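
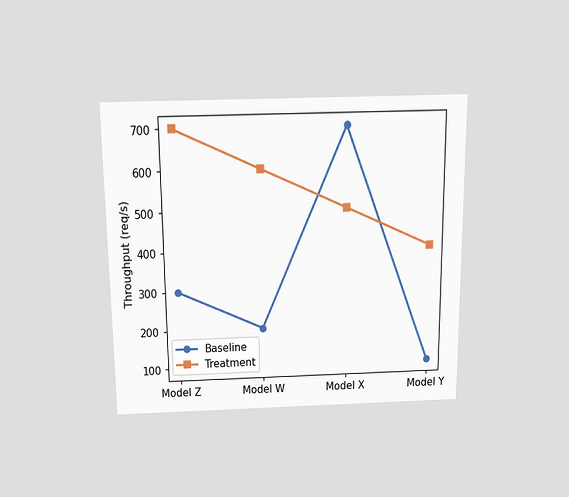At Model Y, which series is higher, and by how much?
The chart is viewed slightly from above. At Model Y, Treatment sits above the other line by 300req/s.

Treatment, by 300req/s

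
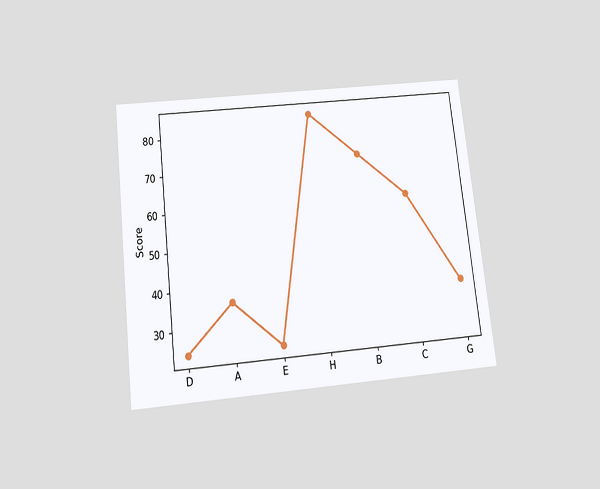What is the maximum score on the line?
The chart is tilted about 6° counter-clockwise and viewed slightly from below. The highest point is at H, and reading across to the y-axis gives 84.

84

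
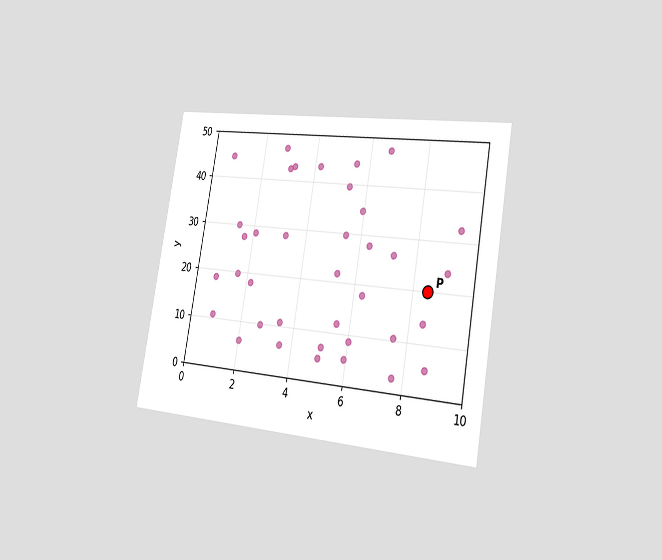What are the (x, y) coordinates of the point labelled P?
The chart is tilted about 10° clockwise and viewed slightly from the right. Following the gridlines from P to each axis, P sits at (8.5, 20).

(8.5, 20)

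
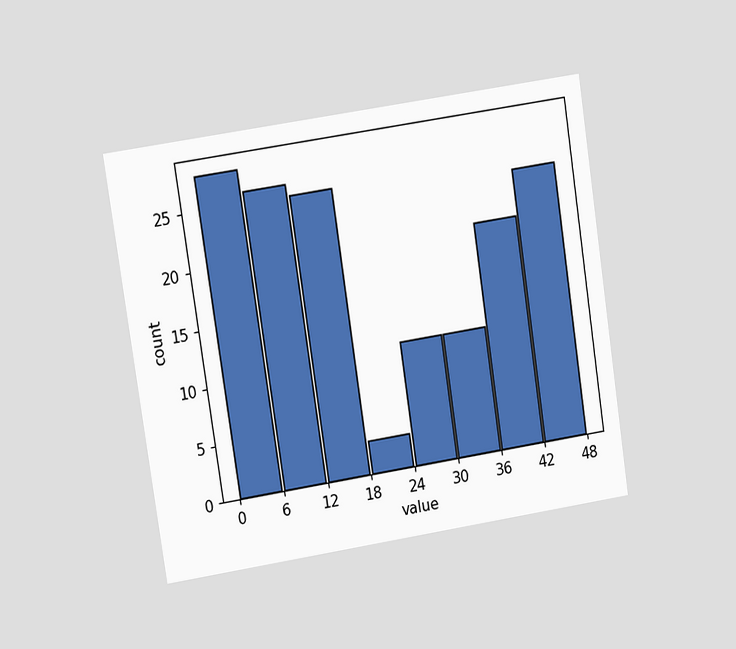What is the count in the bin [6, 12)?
The chart is tilted about 9° counter-clockwise and viewed at a slight angle. The [6, 12) bin has height 26.

26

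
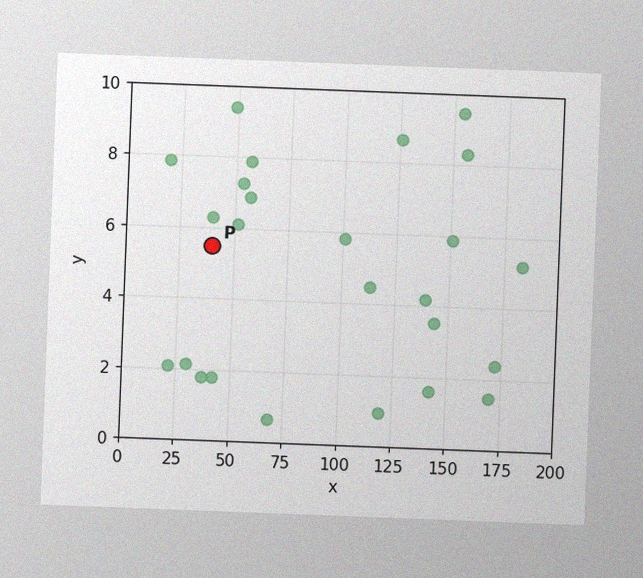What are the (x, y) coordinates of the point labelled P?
(40, 5.5)

The chart is tilted about 2° clockwise, with some photo noise. Following the gridlines from P to each axis, P sits at (40, 5.5).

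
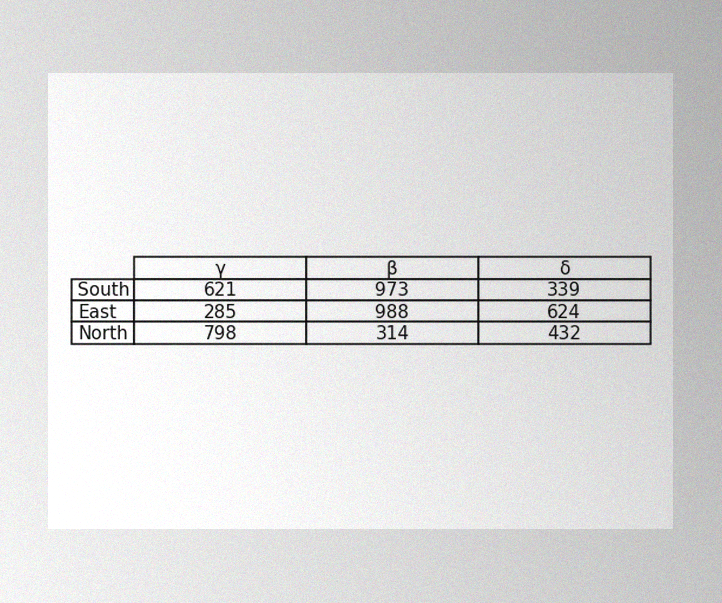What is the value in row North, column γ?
The image has some photo noise and uneven lighting. The (North, γ) cell reads 798.

798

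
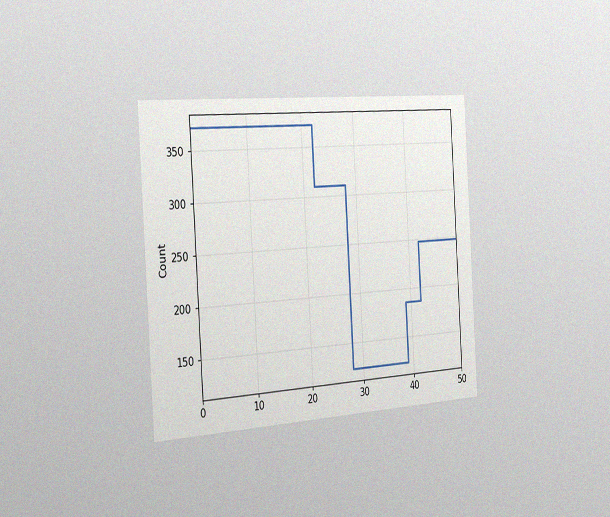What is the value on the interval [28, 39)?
The chart is tilted about 3° counter-clockwise and viewed slightly from the left, with some photo noise. On [28, 39) the step sits at 124.

124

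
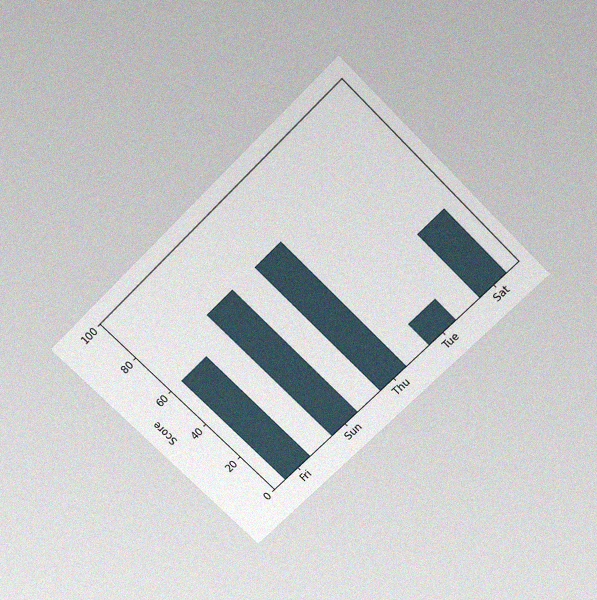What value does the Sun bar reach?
The chart is tilted about 45° counter-clockwise and viewed slightly from above, with some photo noise. Reading along the chart's y-axis, the Sun bar reaches 72.

72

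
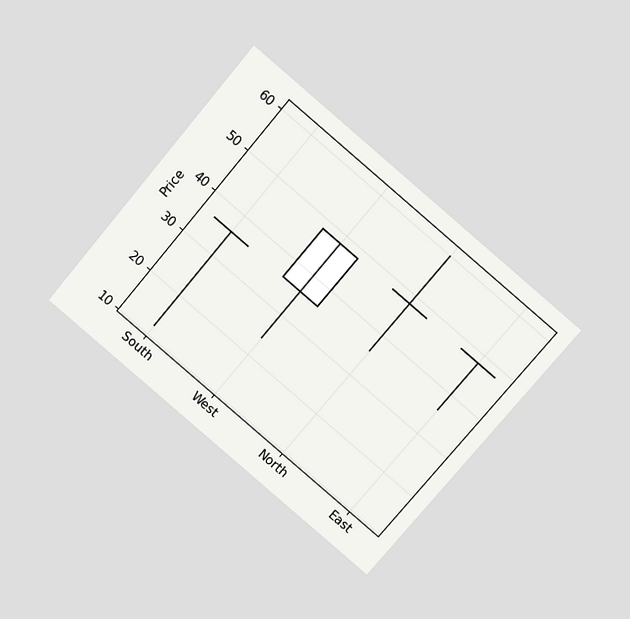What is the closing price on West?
The chart is tilted about 40° clockwise and viewed slightly from above. The West candle closes at 48.

48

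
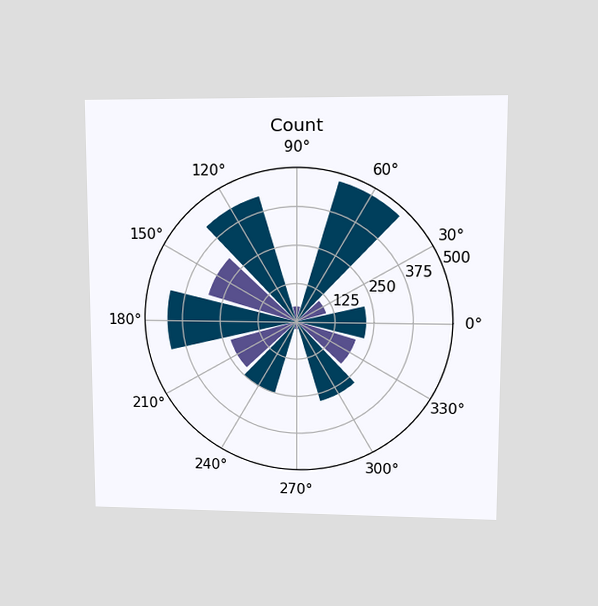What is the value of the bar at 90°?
50

The chart is viewed at a slight angle. The bar at 90° reaches 50 on the radial axis.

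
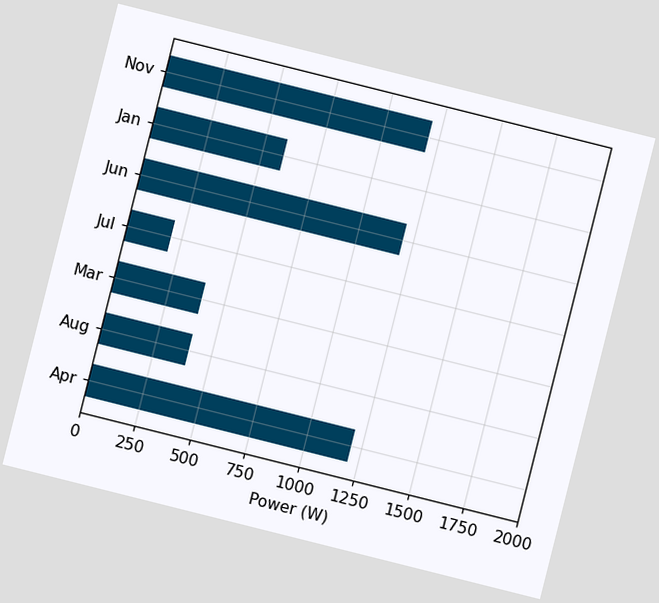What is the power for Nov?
The chart is tilted about 14° clockwise. Reading along the chart's x-axis, the Nov bar reaches 1200W.

1200W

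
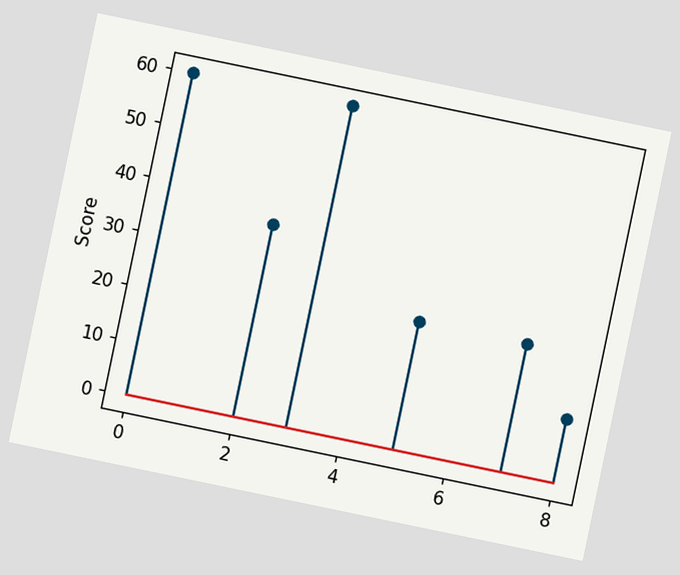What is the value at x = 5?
The chart is tilted about 12° clockwise. The stem at x=5 reaches 24.

24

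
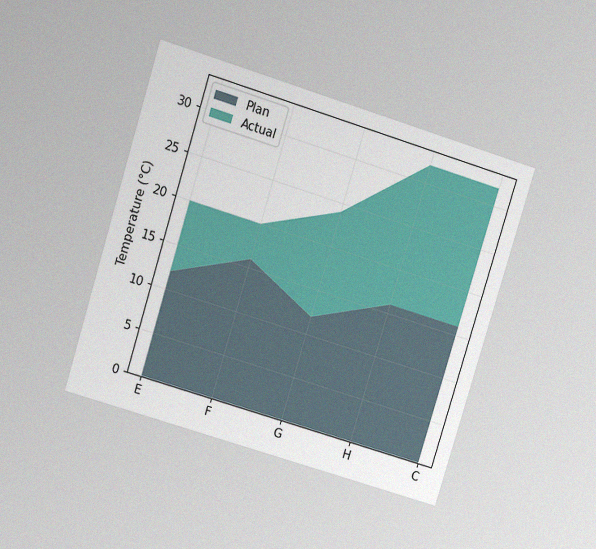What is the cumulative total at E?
The chart is tilted about 17° clockwise and viewed at a slight angle, with some photo noise. The stacked total at E reaches 20°C.

20°C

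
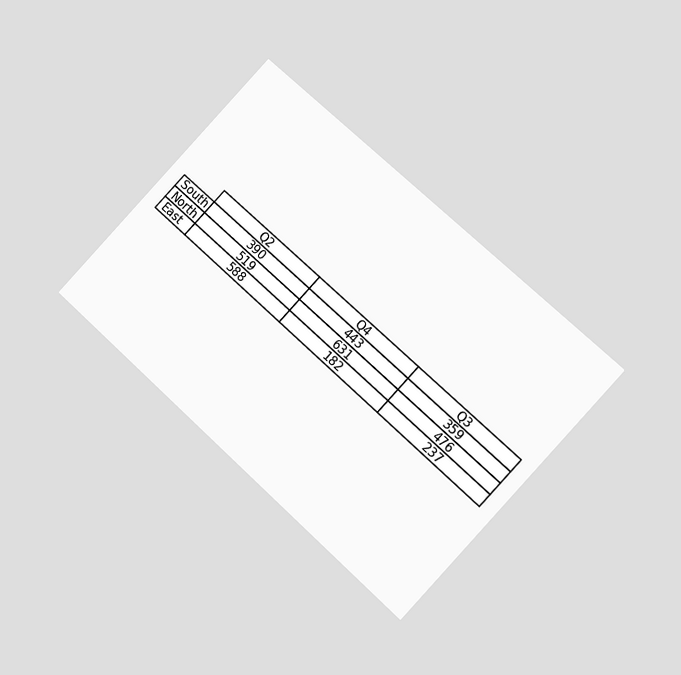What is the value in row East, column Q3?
237

The chart is tilted about 43° clockwise and viewed at a slight angle. The (East, Q3) cell reads 237.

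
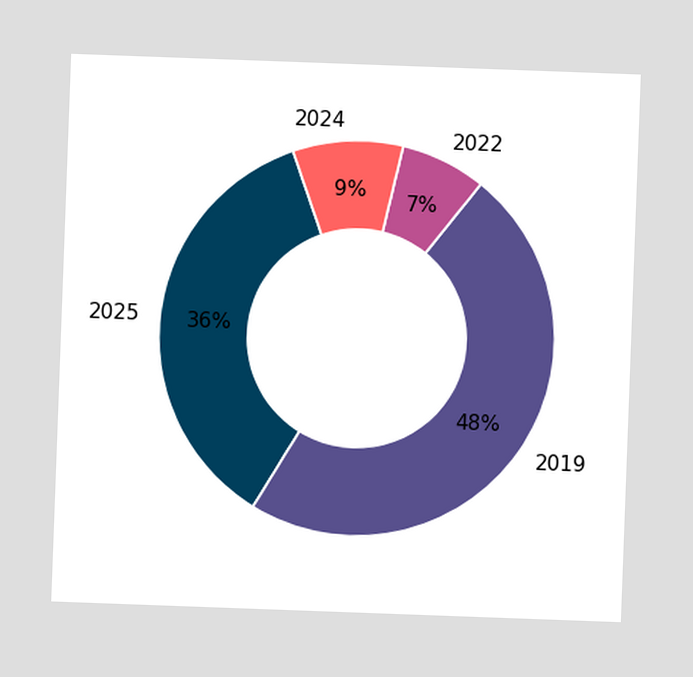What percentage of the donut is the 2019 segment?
48%

The chart is tilted about 2° clockwise. The 2019 segment takes up 48% of the ring.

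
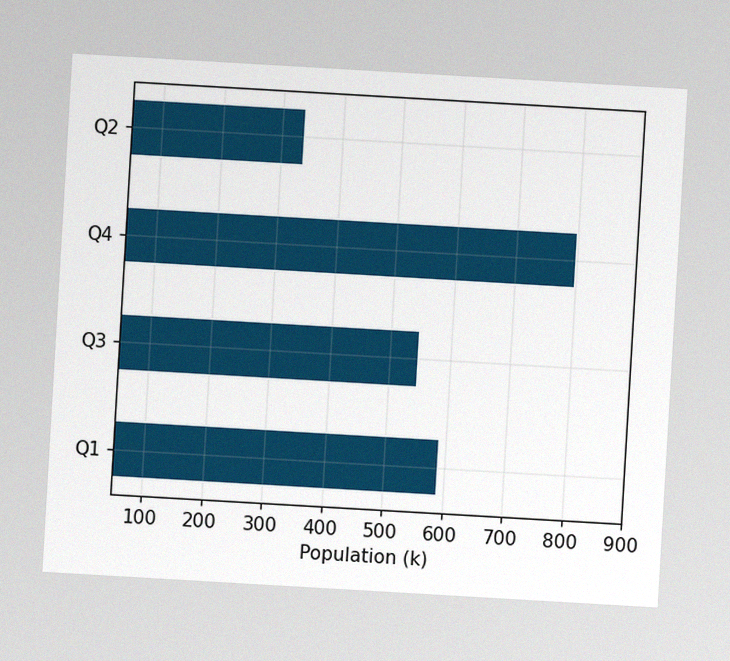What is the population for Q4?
798k

The chart is tilted about 3° clockwise, with some photo noise. Reading along the chart's x-axis, the Q4 bar reaches 798k.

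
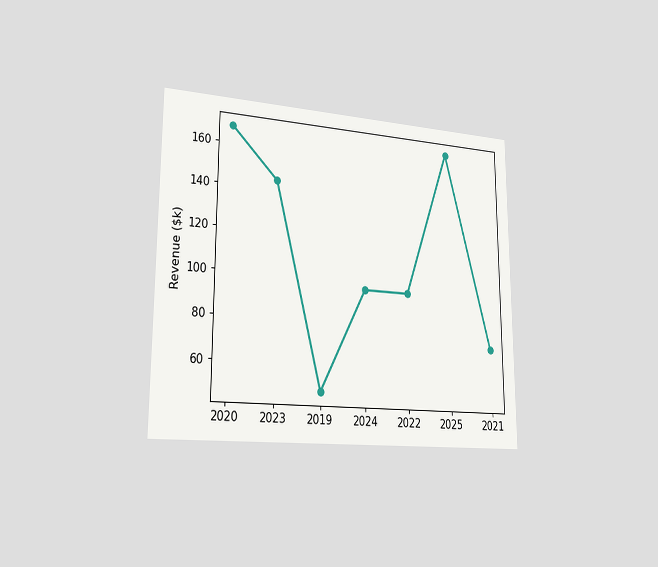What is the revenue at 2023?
The chart is viewed slightly from the left. At 2023, the line is at $144k.

$144k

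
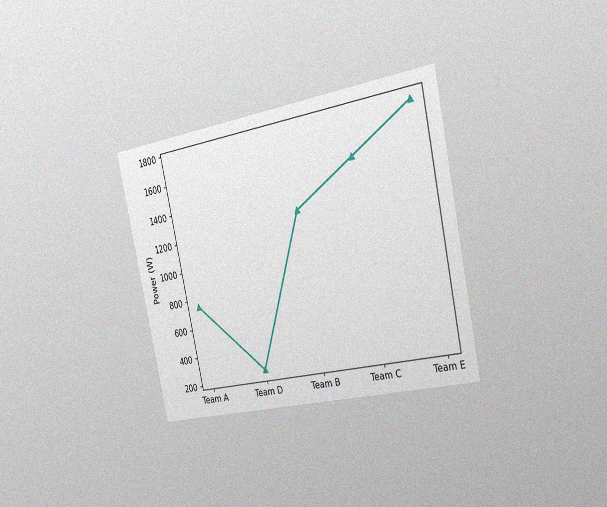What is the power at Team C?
1500W

The chart is tilted about 12° counter-clockwise and viewed slightly from the right, with some photo noise. At Team C, the line is at 1500W.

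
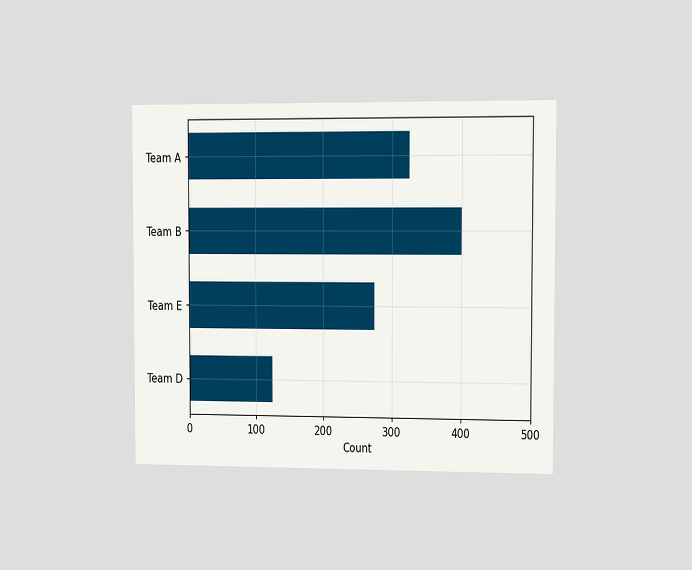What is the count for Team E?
275

The chart is viewed slightly from the right. Reading along the chart's x-axis, the Team E bar reaches 275.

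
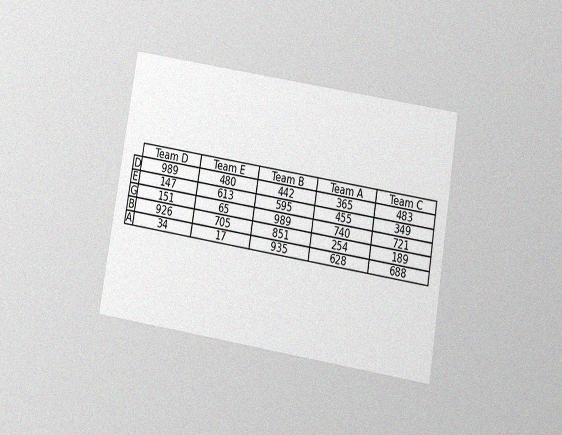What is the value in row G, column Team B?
The chart is tilted about 9° clockwise and viewed slightly from below, with some photo noise. The (G, Team B) cell reads 989.

989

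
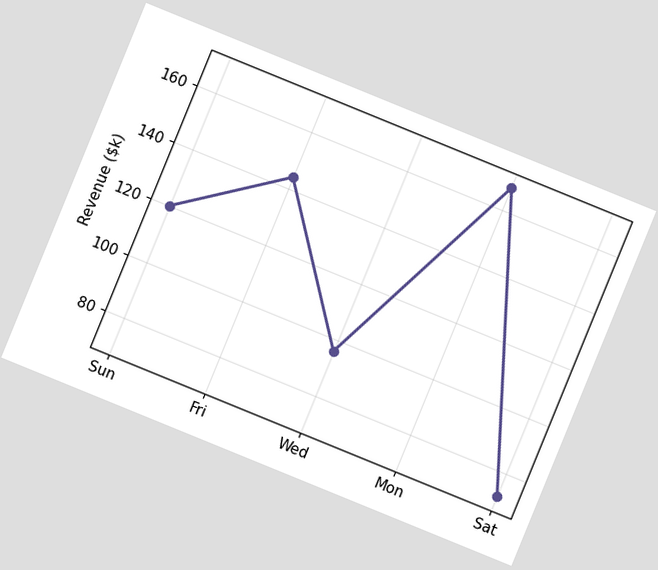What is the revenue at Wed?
$96k

The chart is tilted about 22° clockwise. At Wed, the line is at $96k.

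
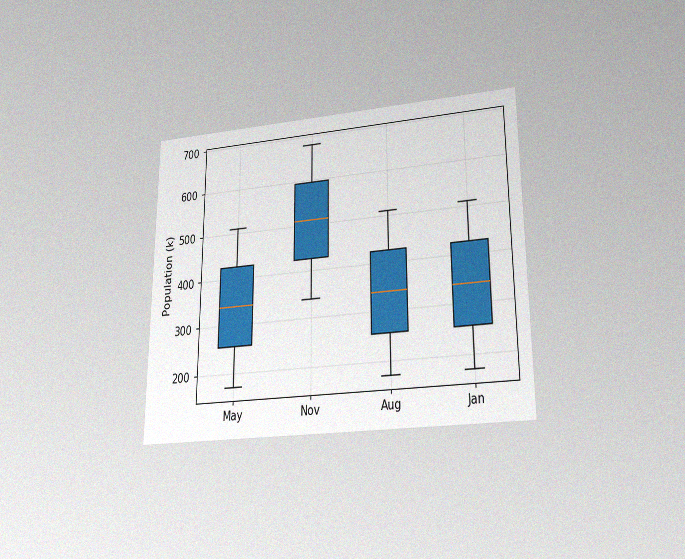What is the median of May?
The chart is viewed slightly from below, with some photo noise. The median line in the May box sits at 340k.

340k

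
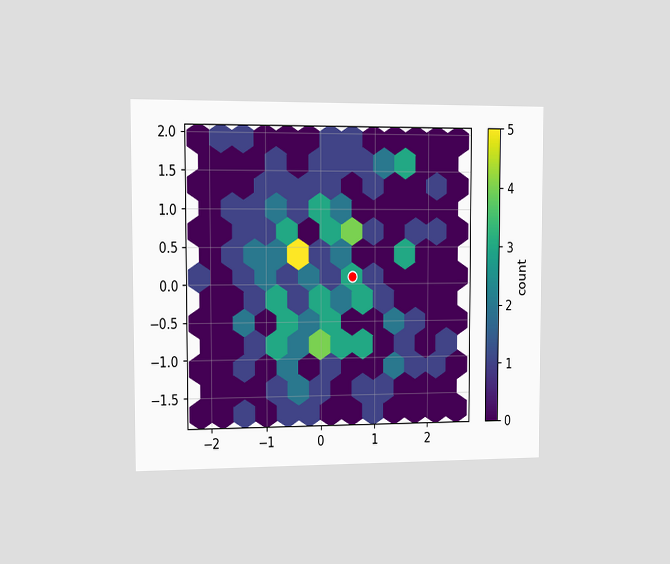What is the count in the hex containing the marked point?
The chart is viewed slightly from the left. The marked hex reads 3 on the colorbar.

3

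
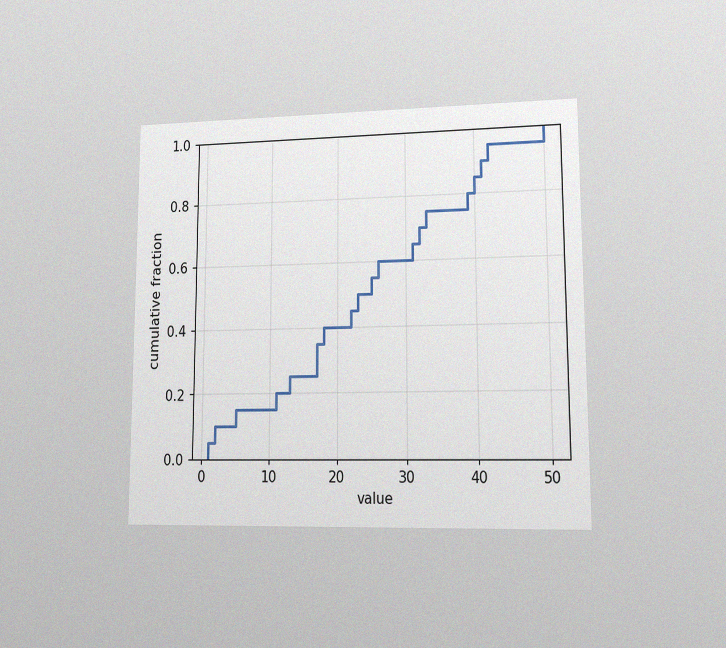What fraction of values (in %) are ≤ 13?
25%

The chart is viewed at a slight angle, with some photo noise. At x=13 the ECDF step is at 25%.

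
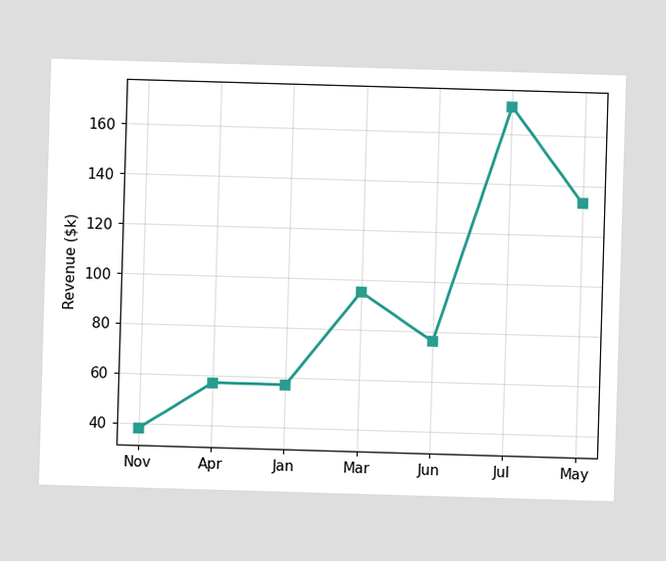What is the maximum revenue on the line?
$171k

The highest point is at Jul, and reading across to the y-axis gives $171k.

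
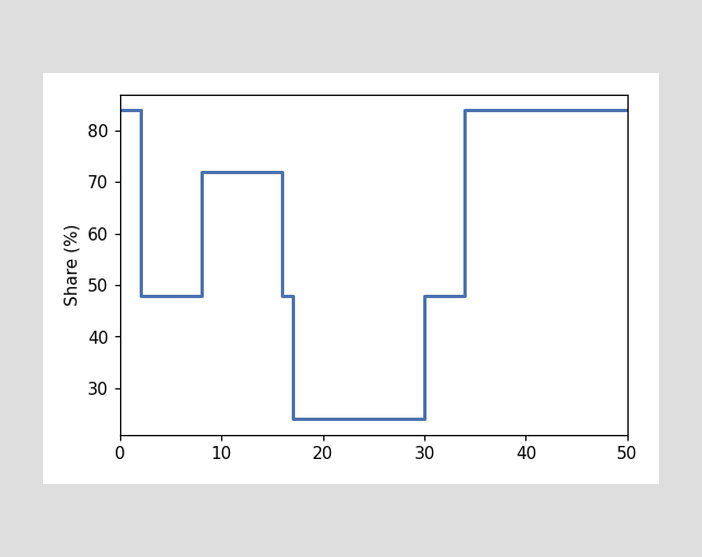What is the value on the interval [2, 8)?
48%

On [2, 8) the step sits at 48%.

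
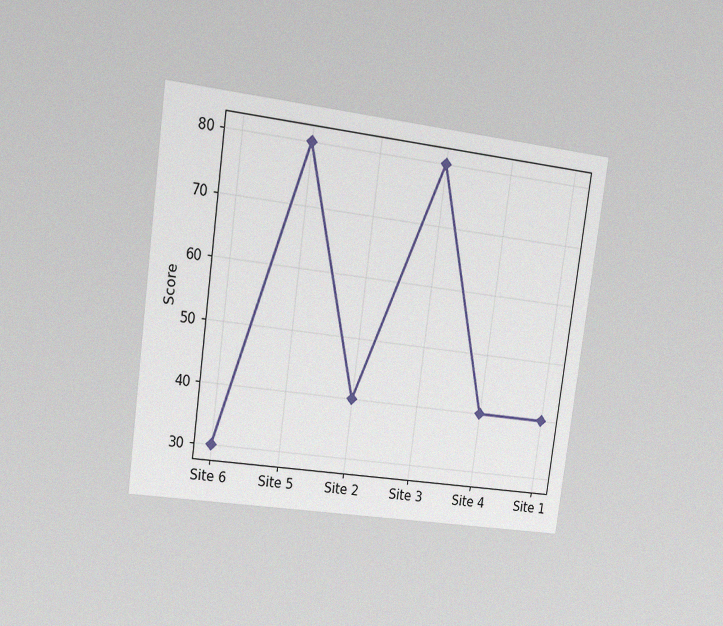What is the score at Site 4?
The chart is tilted about 8° clockwise and viewed at a slight angle, with some photo noise. At Site 4, the line is at 40.

40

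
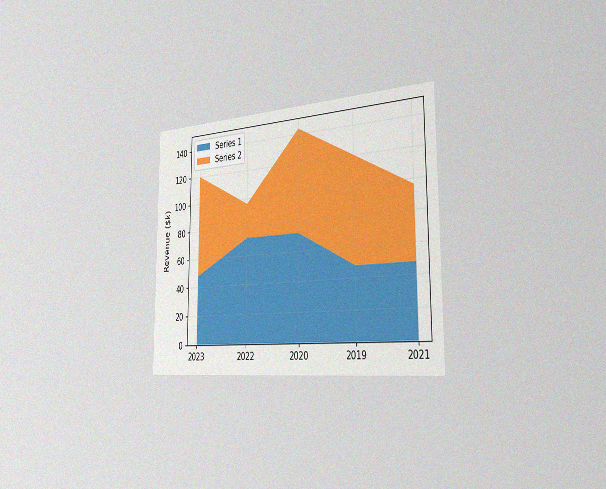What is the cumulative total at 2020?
The chart is viewed slightly from the right, with some photo noise. The stacked total at 2020 reaches $144k.

$144k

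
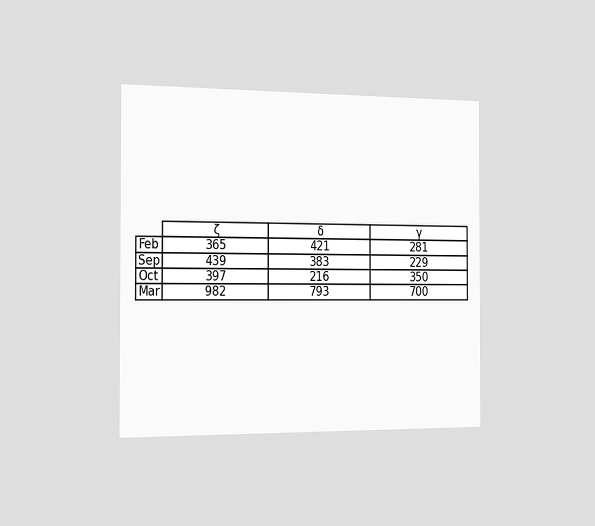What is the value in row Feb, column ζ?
365

The chart is viewed slightly from the left. The (Feb, ζ) cell reads 365.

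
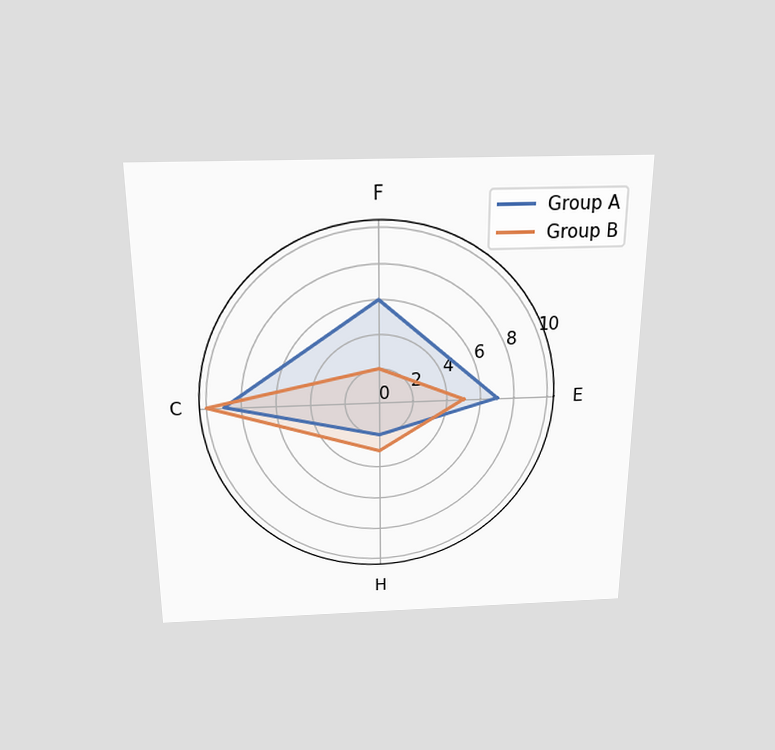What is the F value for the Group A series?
The chart is viewed slightly from above. On the F axis, Group A reaches 6.

6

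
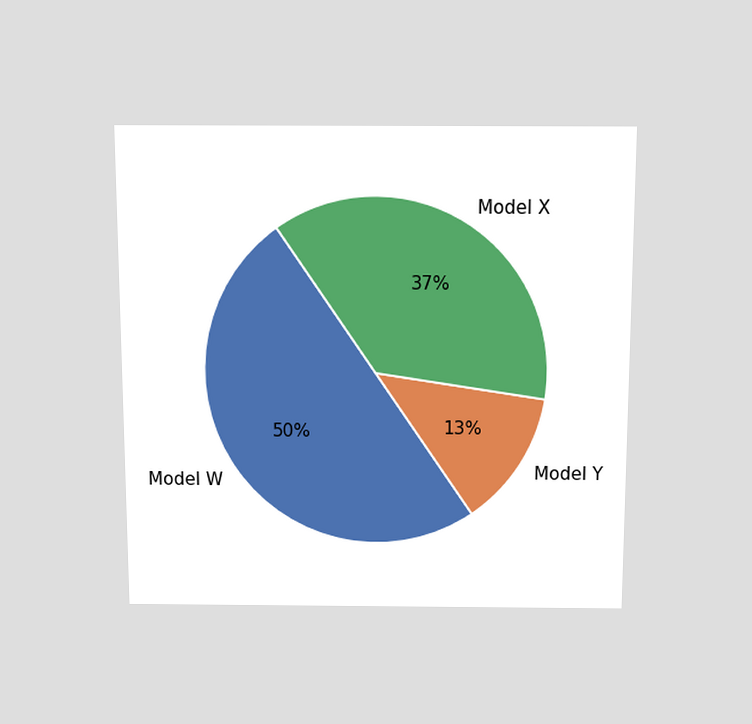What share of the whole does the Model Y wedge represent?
The chart is viewed slightly from above. The Model Y slice takes up 13% of the pie.

13%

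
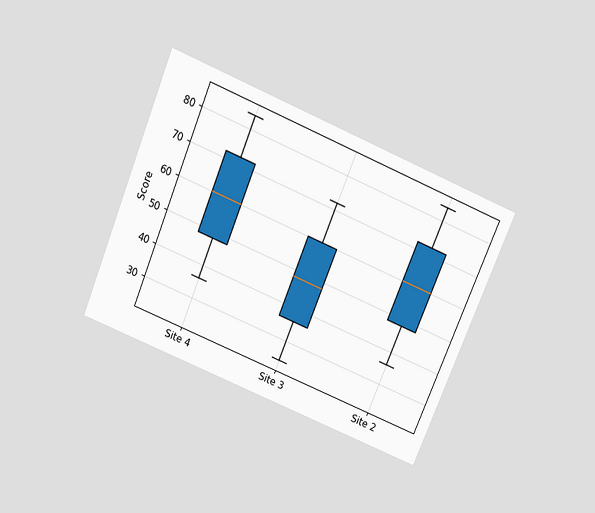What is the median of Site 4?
The chart is tilted about 23° clockwise and viewed slightly from above. The median line in the Site 4 box sits at 60.

60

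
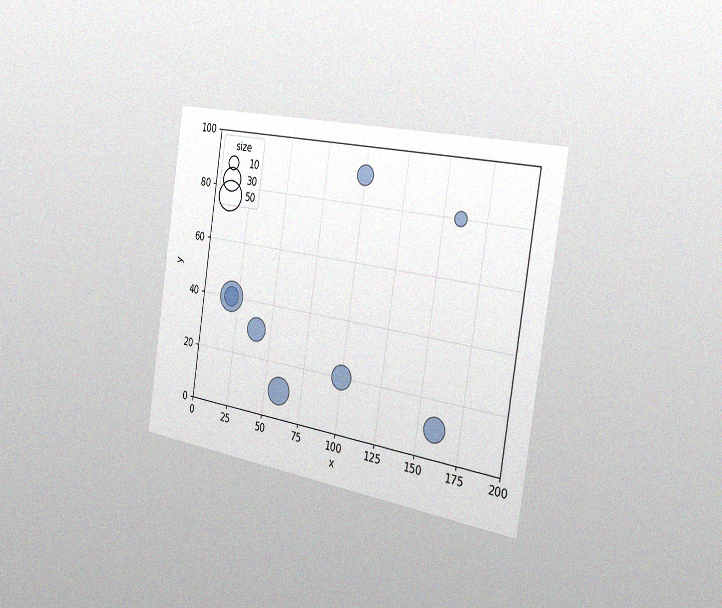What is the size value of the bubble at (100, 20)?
30

The chart is tilted about 9° clockwise and viewed slightly from the right, with some photo noise. Matching the bubble at (100, 20) against the size legend gives 30.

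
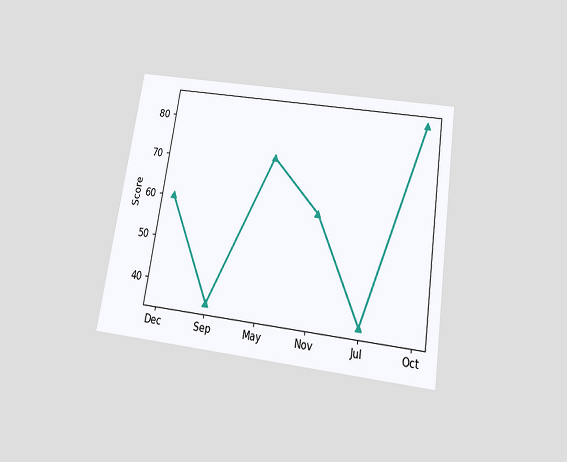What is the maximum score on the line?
84

The chart is tilted about 9° clockwise and viewed slightly from below. The highest point is at Oct, and reading across to the y-axis gives 84.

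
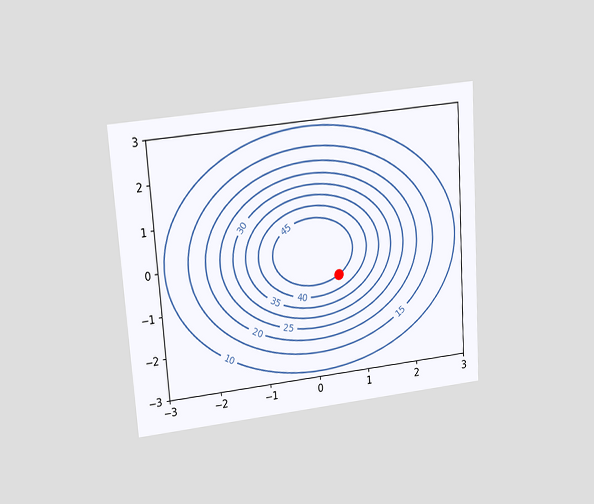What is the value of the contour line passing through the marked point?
45

The chart is tilted about 4° counter-clockwise and viewed slightly from above. The marked point sits on the contour labelled 45.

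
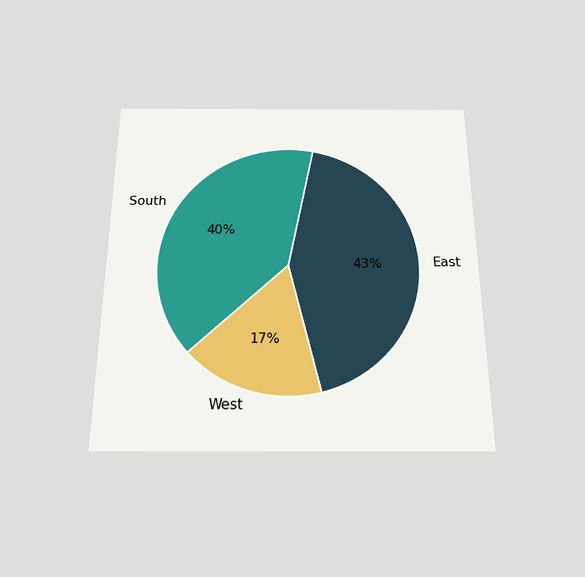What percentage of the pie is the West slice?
17%

The chart is viewed slightly from below. The West slice takes up 17% of the pie.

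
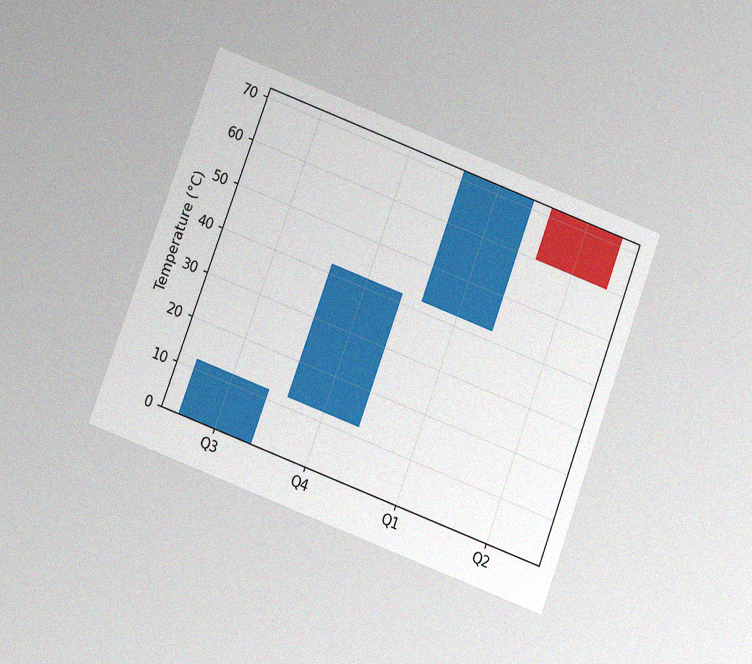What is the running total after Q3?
12°C

The chart is tilted about 20° clockwise and viewed at a slight angle, with some photo noise. After Q3 the running total reaches 12°C.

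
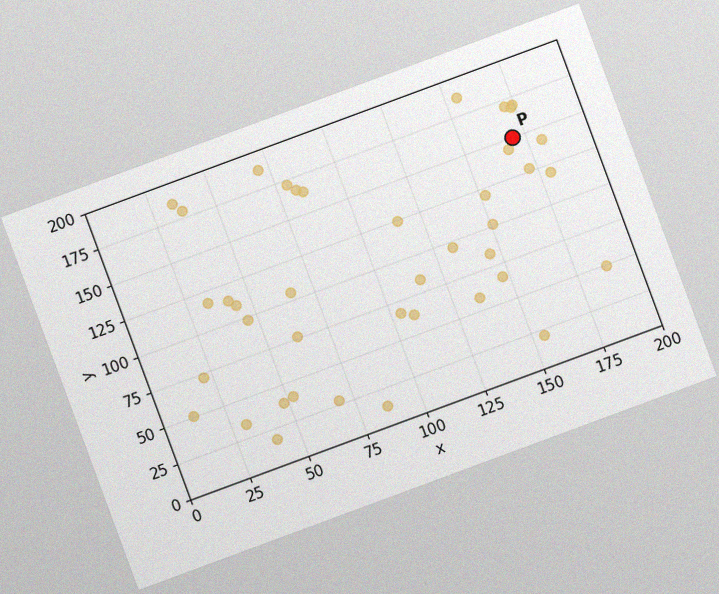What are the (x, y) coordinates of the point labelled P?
(170, 150)

The chart is tilted about 20° counter-clockwise, with some photo noise. Following the gridlines from P to each axis, P sits at (170, 150).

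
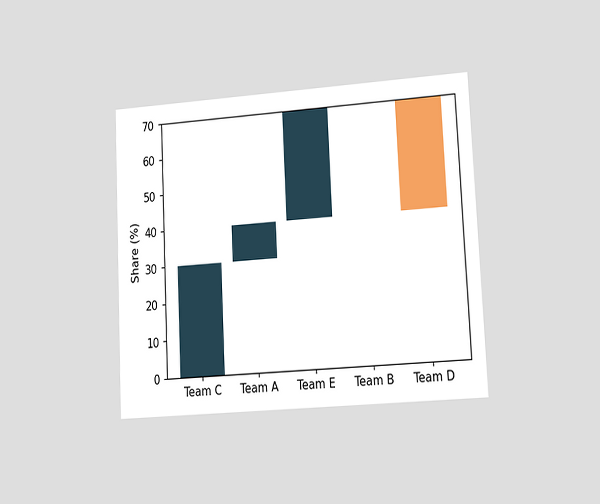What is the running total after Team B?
The chart is tilted about 3° counter-clockwise and viewed at a slight angle. After Team B the running total reaches 70%.

70%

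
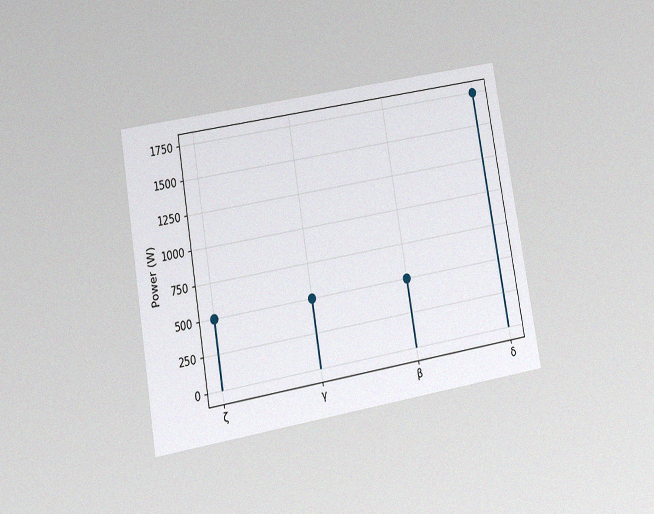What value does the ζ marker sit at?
The chart is tilted about 10° counter-clockwise and viewed at a slight angle, with some photo noise. The ζ marker sits at 500W.

500W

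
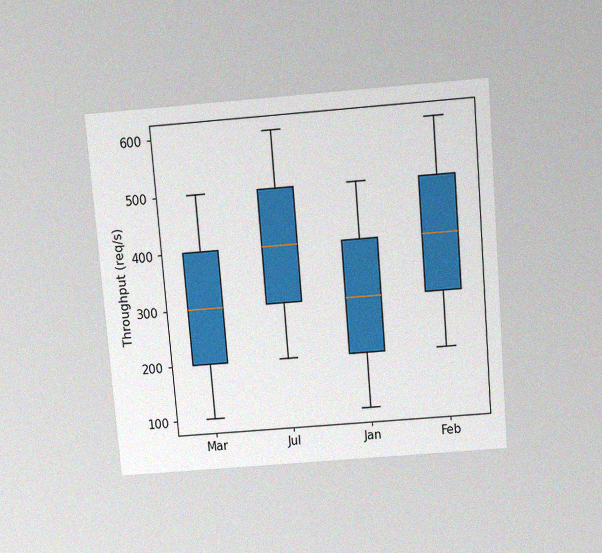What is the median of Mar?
The chart is tilted about 5° counter-clockwise and viewed slightly from above, with some photo noise. The median line in the Mar box sits at 300req/s.

300req/s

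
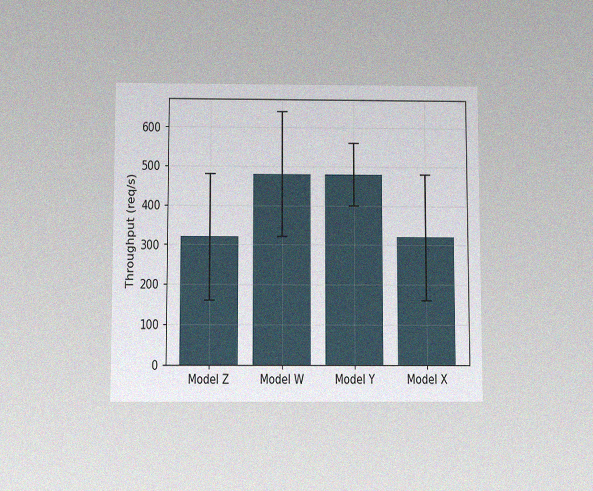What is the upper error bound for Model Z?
The chart is viewed slightly from below, with some photo noise. The Model Z bar's upper whisker reaches 480req/s.

480req/s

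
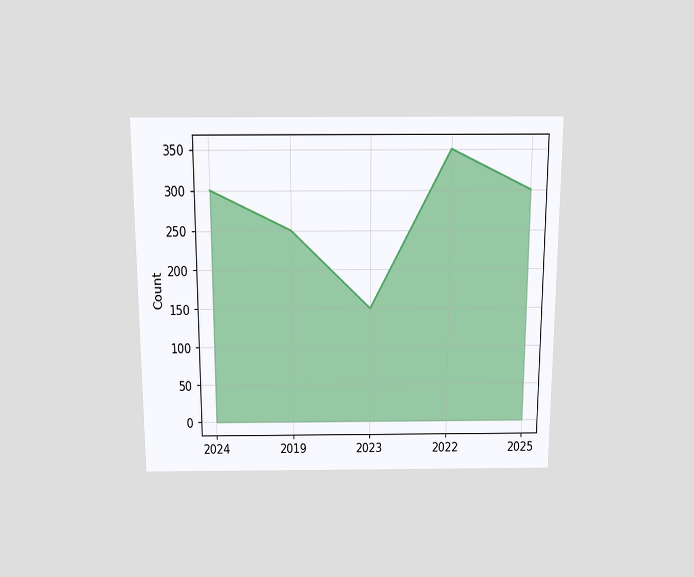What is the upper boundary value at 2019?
250

The chart is viewed slightly from above. At 2019 the upper boundary is at 250.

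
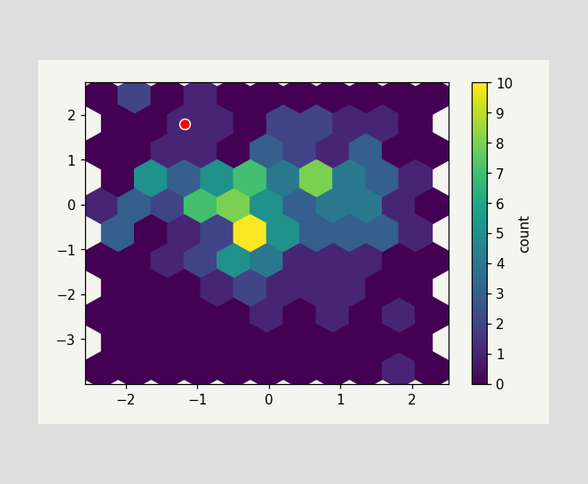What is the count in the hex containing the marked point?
1

The marked hex reads 1 on the colorbar.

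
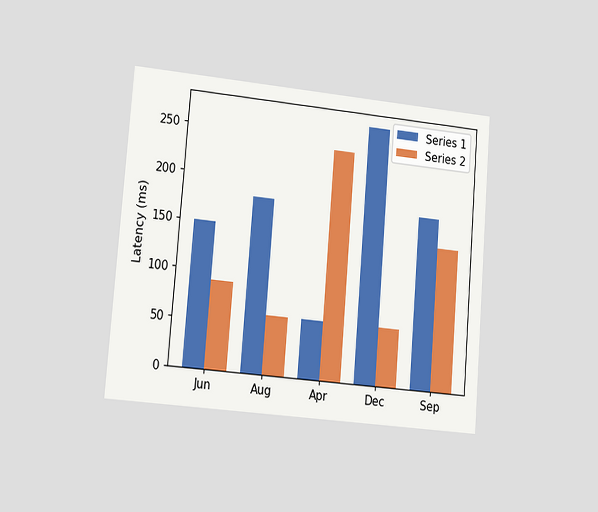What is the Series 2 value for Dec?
The chart is tilted about 5° clockwise and viewed slightly from the left. The Series 2 bar at Dec reaches 60ms on the y-axis.

60ms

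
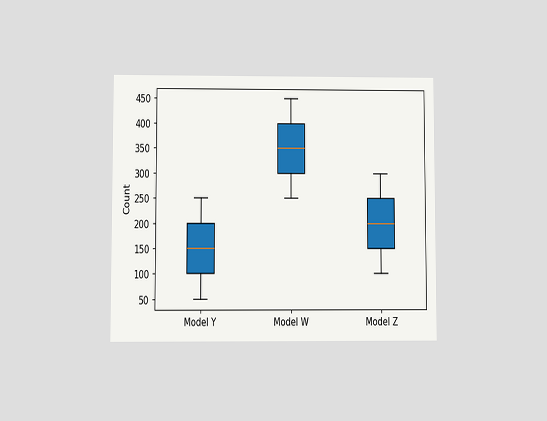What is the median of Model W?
The chart is viewed at a slight angle. The median line in the Model W box sits at 350.

350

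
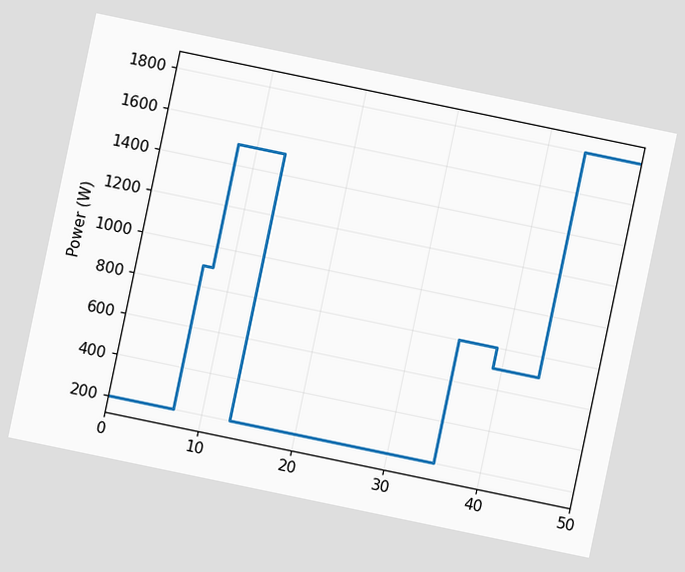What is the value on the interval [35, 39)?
The chart is tilted about 12° clockwise. On [35, 39) the step sits at 800W.

800W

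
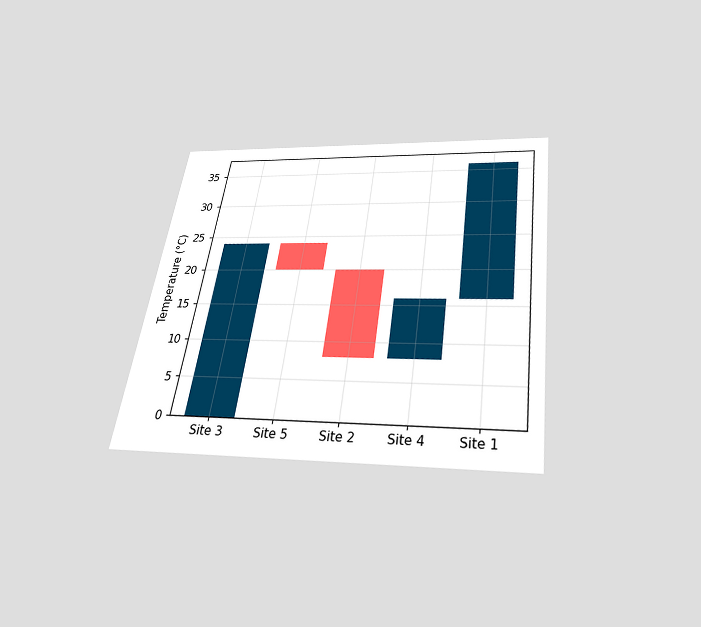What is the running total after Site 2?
The chart is tilted about 8° clockwise and viewed slightly from below. After Site 2 the running total reaches 8°C.

8°C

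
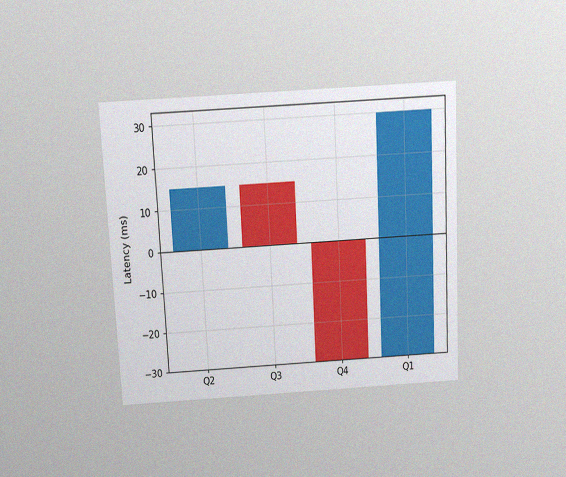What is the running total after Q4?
-30ms

The chart is tilted about 3° counter-clockwise and viewed slightly from above, with some photo noise. After Q4 the running total reaches -30ms.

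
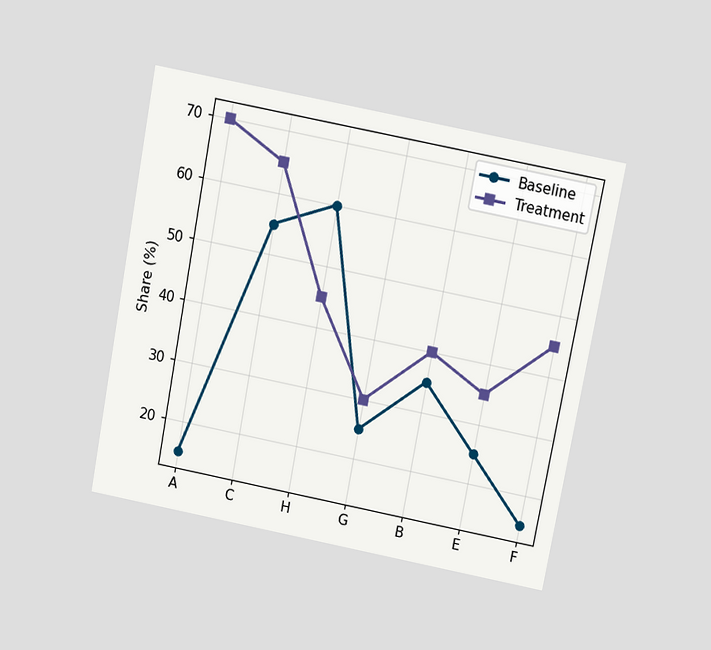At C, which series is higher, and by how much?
The chart is tilted about 11° clockwise and viewed slightly from above. At C, Treatment sits above the other line by 10%.

Treatment, by 10%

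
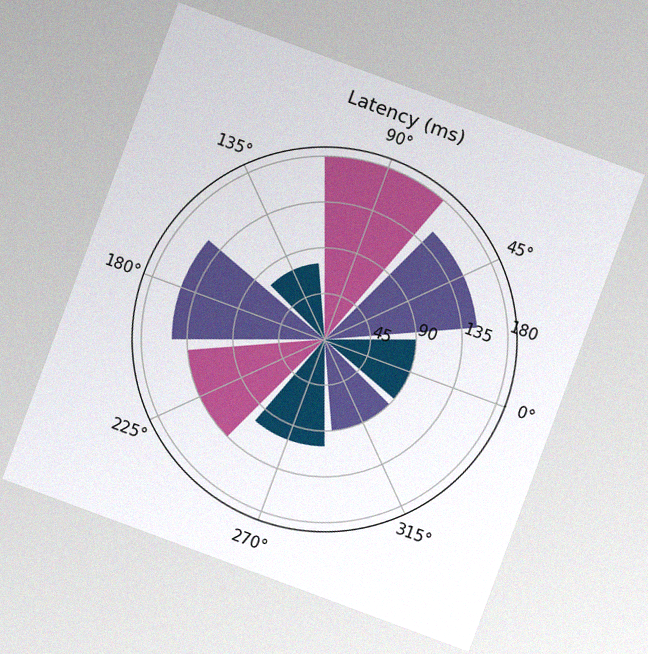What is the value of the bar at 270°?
105ms

The chart is tilted about 20° clockwise, with some photo noise. The bar at 270° reaches 105ms on the radial axis.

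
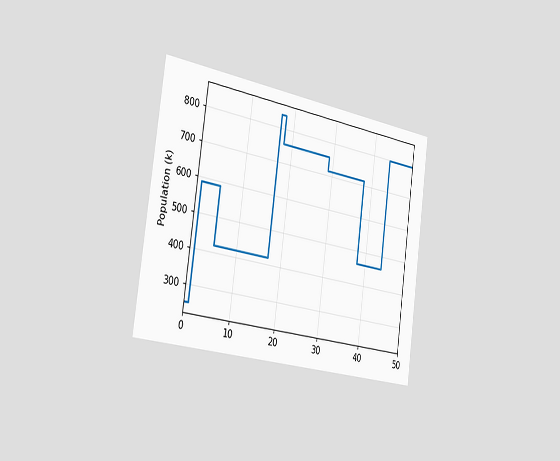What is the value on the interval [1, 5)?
The chart is tilted about 8° clockwise and viewed slightly from the left. On [1, 5) the step sits at 588k.

588k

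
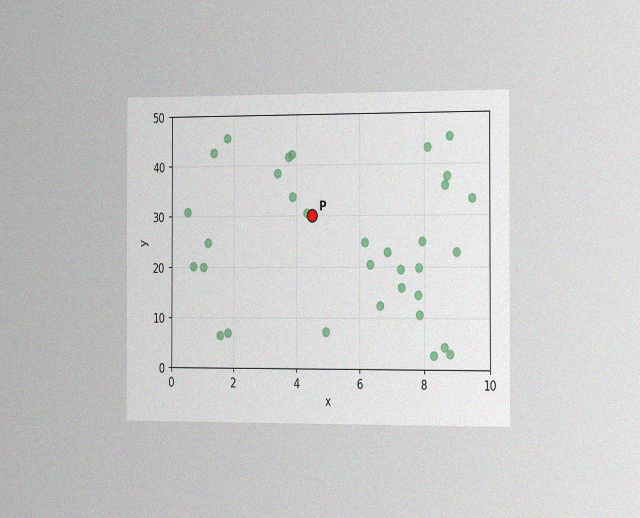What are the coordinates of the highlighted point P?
(4.5, 30)

The chart is viewed slightly from the right, with some photo noise. Following the gridlines from P to each axis, P sits at (4.5, 30).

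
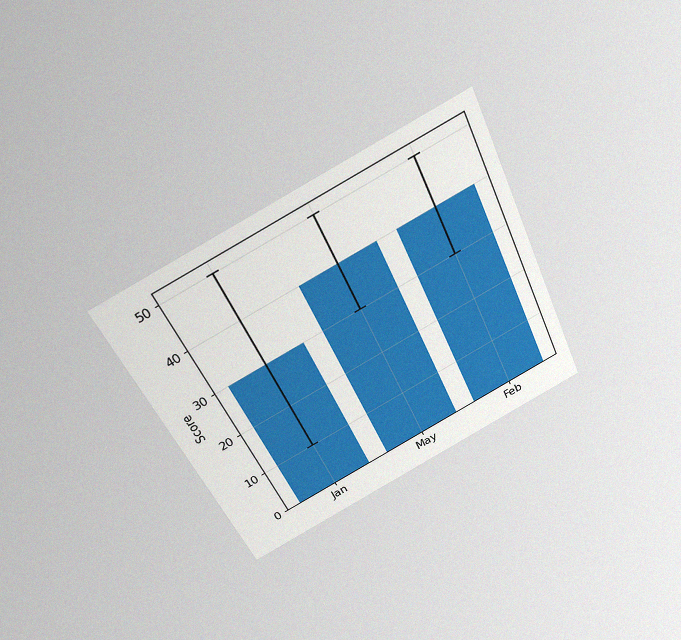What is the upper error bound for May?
The chart is tilted about 25° counter-clockwise and viewed slightly from above, with some photo noise. The May bar's upper whisker reaches 50.

50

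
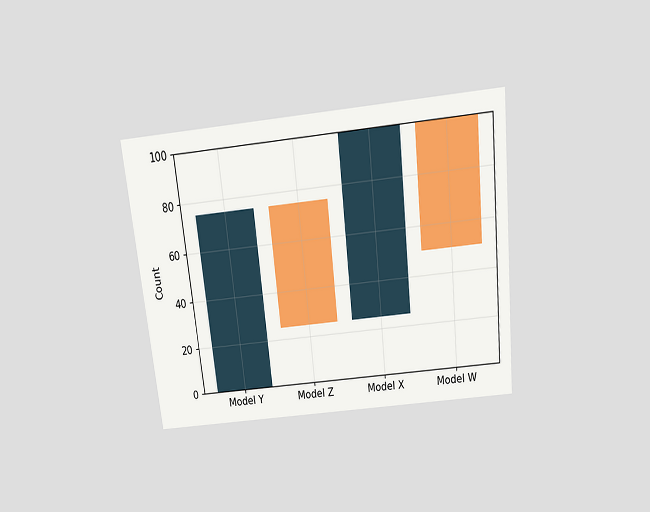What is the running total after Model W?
50

The chart is tilted about 6° counter-clockwise and viewed slightly from above. After Model W the running total reaches 50.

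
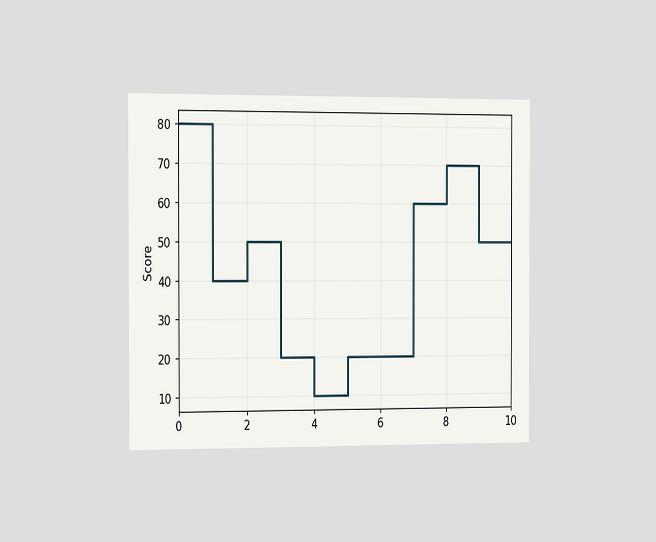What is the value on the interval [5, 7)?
20

The chart is viewed slightly from the left. On [5, 7) the step sits at 20.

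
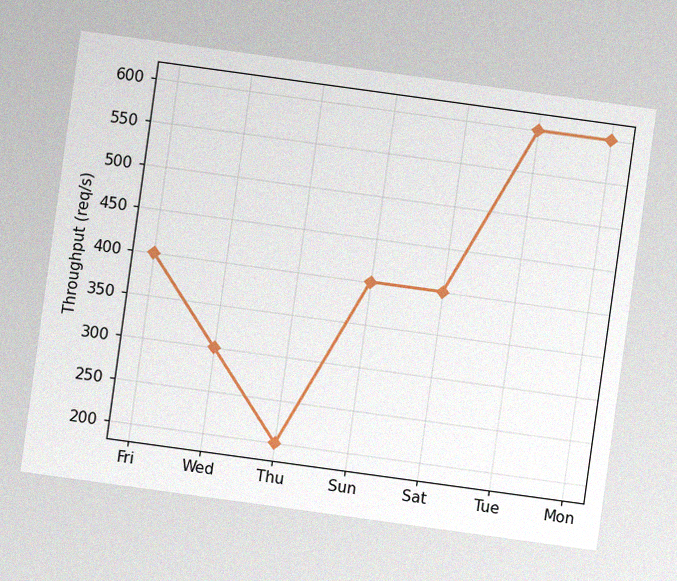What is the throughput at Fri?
400req/s

The chart is tilted about 8° clockwise, with some photo noise. At Fri, the line is at 400req/s.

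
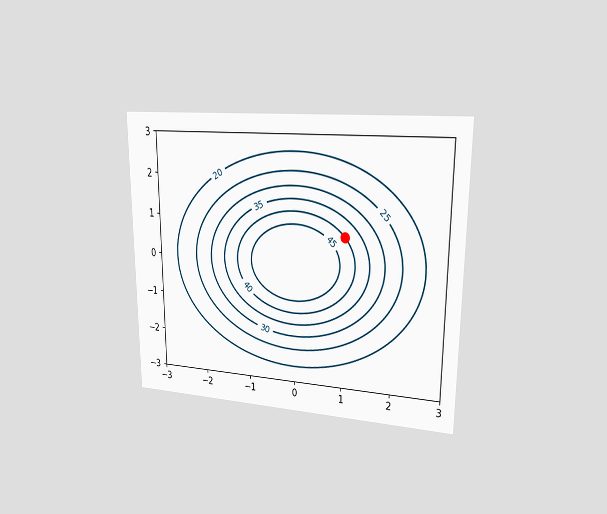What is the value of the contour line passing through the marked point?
40

The chart is viewed at a slight angle. The marked point sits on the contour labelled 40.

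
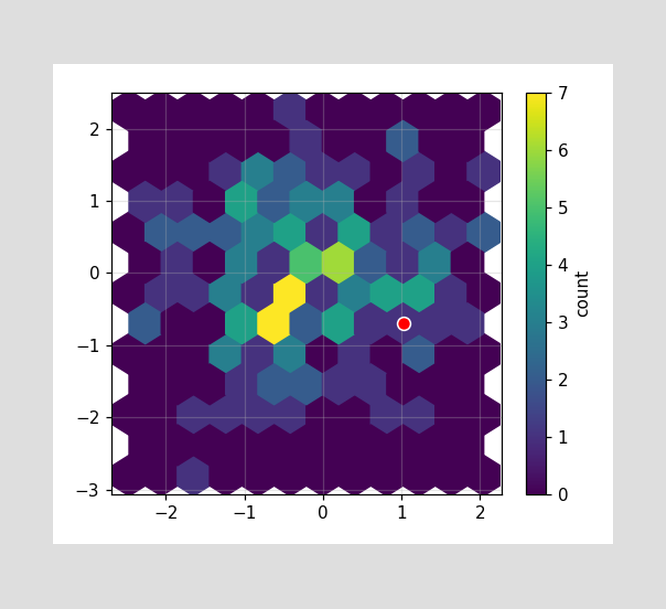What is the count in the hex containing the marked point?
The marked hex reads 1 on the colorbar.

1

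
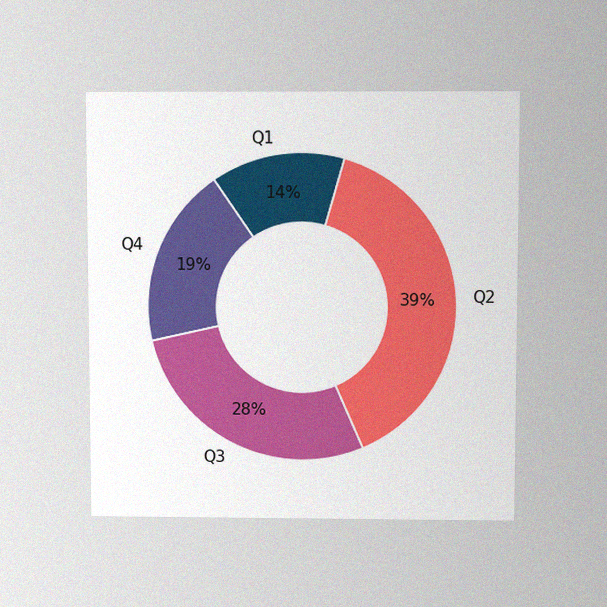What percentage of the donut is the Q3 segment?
28%

The chart is viewed slightly from above, with some photo noise. The Q3 segment takes up 28% of the ring.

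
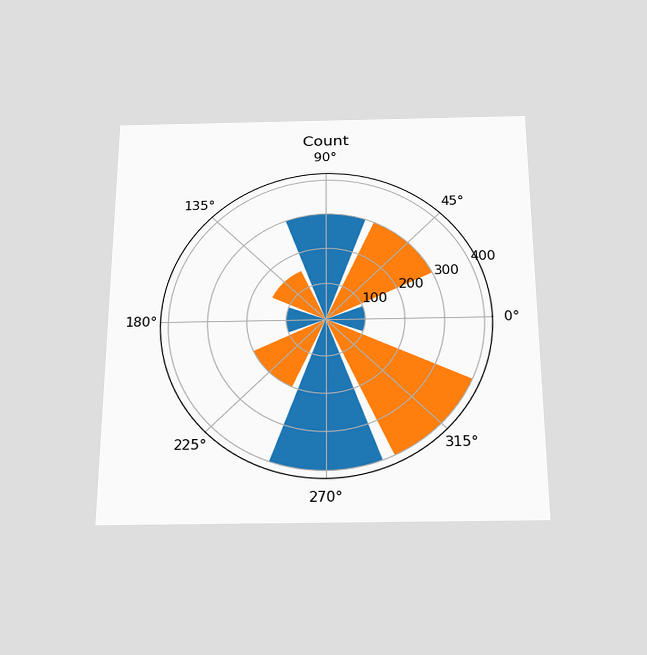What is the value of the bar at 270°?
400

The chart is viewed slightly from below. The bar at 270° reaches 400 on the radial axis.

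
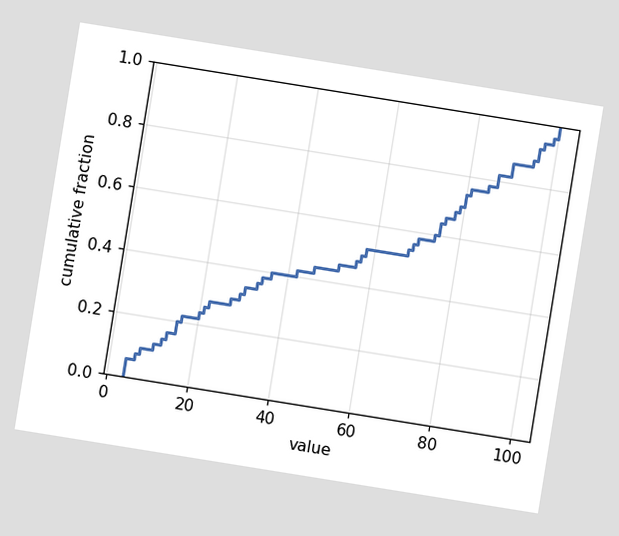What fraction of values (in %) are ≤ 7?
The chart is tilted about 9° clockwise. At x=7 the ECDF step is at 10%.

10%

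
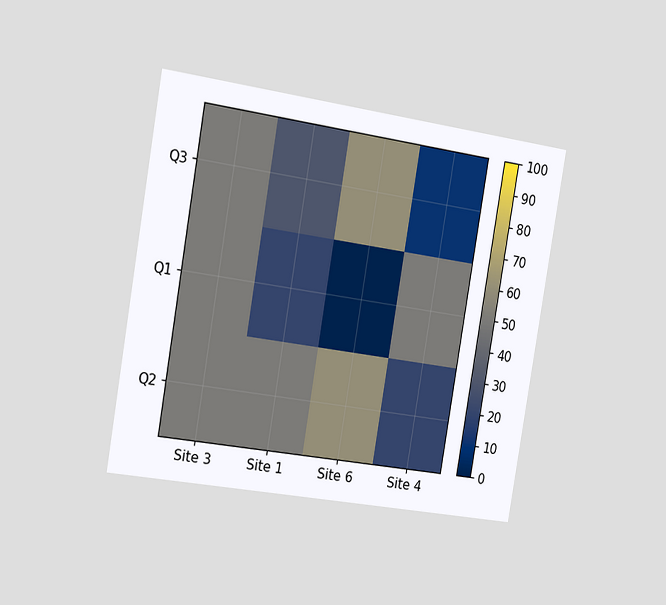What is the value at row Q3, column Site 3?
The chart is tilted about 10° clockwise and viewed slightly from the left. Matching cell (Q3, Site 3) against the colorbar gives 50.

50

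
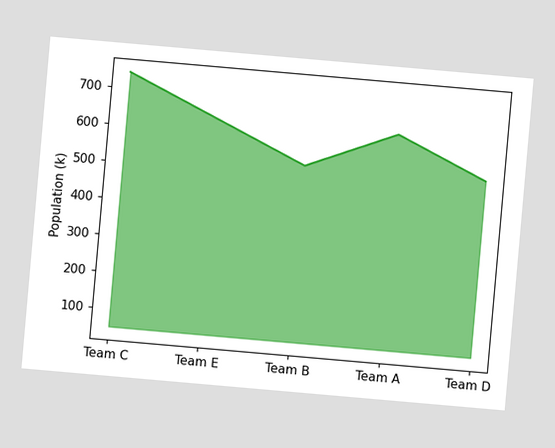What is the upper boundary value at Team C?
742k

The chart is tilted about 5° clockwise. At Team C the upper boundary is at 742k.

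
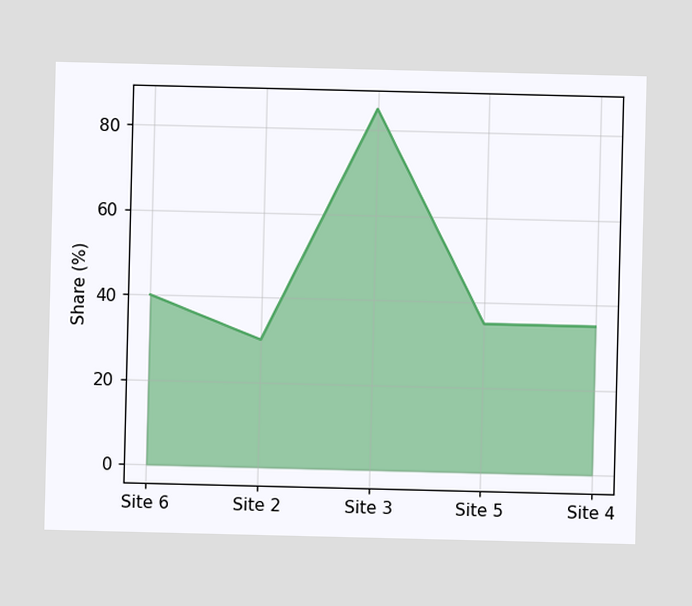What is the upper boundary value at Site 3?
At Site 3 the upper boundary is at 85%.

85%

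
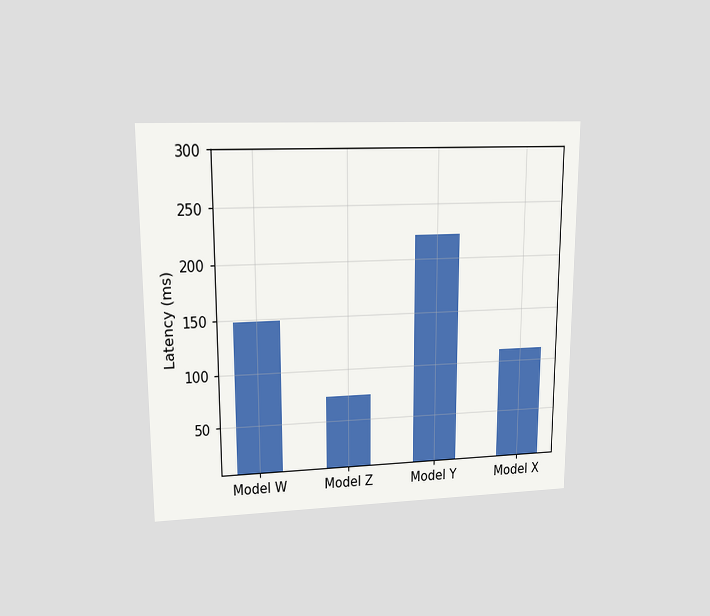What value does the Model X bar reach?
The chart is viewed at a slight angle. Reading along the chart's y-axis, the Model X bar reaches 111ms.

111ms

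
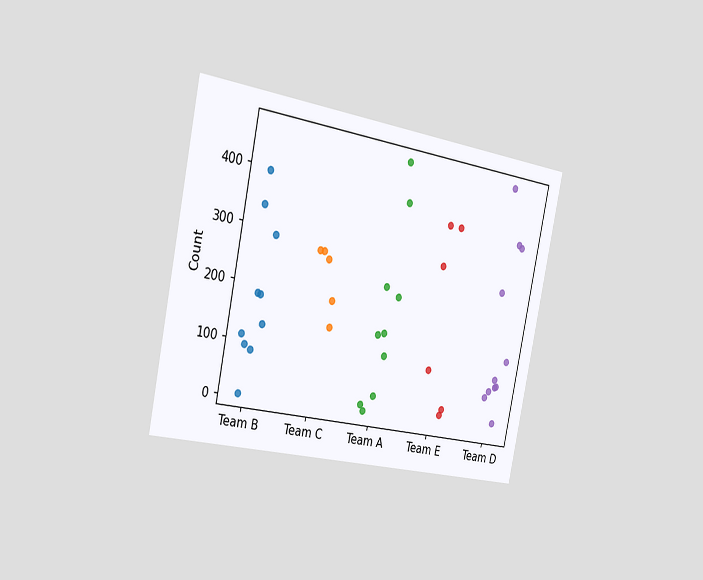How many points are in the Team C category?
The chart is tilted about 12° clockwise and viewed slightly from the left. Counting the markers in the Team C column gives 5.

5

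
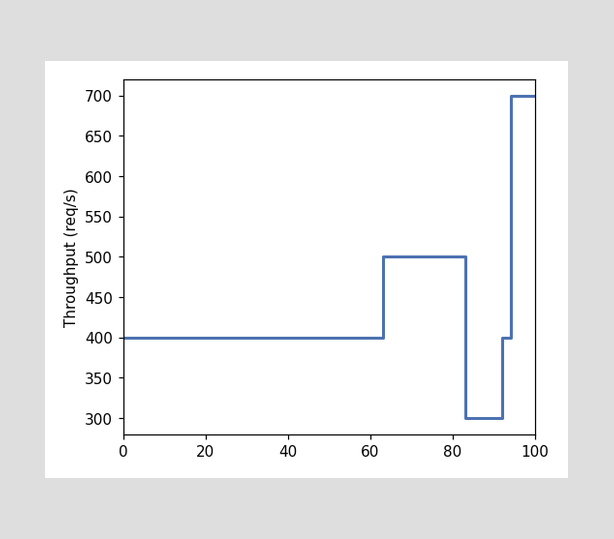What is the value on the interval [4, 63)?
On [4, 63) the step sits at 400req/s.

400req/s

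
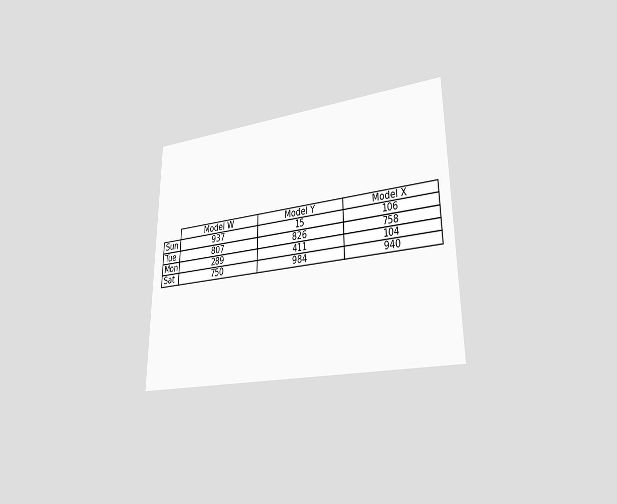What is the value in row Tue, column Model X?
758

The chart is viewed at a slight angle. The (Tue, Model X) cell reads 758.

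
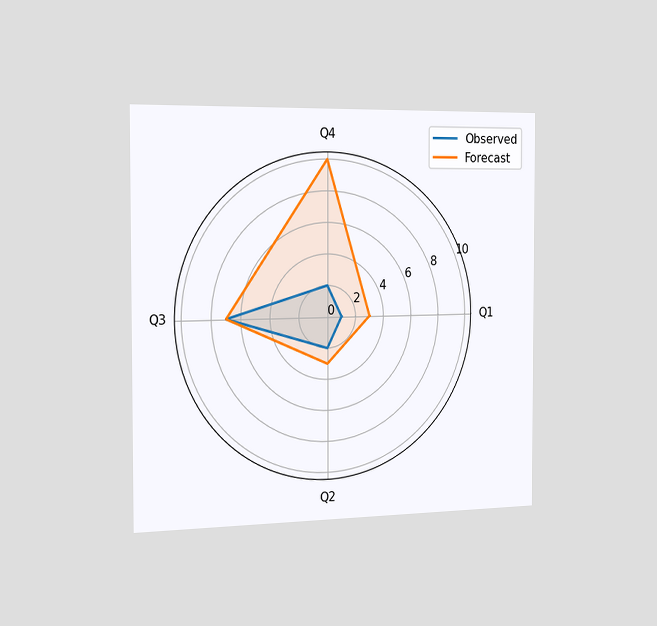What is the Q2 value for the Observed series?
The chart is viewed slightly from the left. On the Q2 axis, Observed reaches 2.

2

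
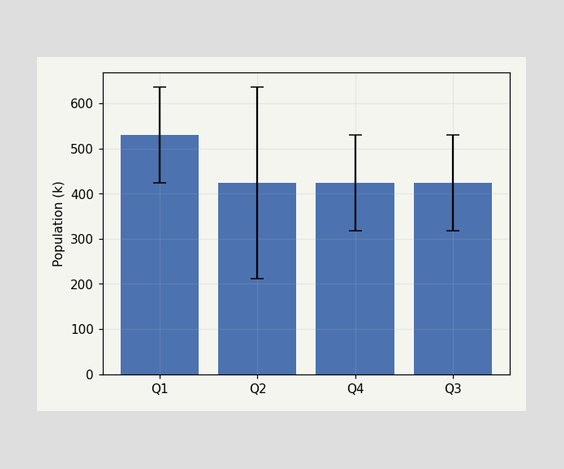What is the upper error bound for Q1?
The Q1 bar's upper whisker reaches 636k.

636k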